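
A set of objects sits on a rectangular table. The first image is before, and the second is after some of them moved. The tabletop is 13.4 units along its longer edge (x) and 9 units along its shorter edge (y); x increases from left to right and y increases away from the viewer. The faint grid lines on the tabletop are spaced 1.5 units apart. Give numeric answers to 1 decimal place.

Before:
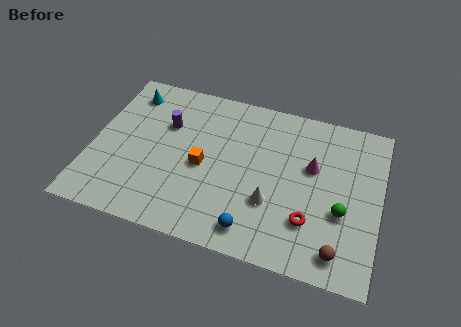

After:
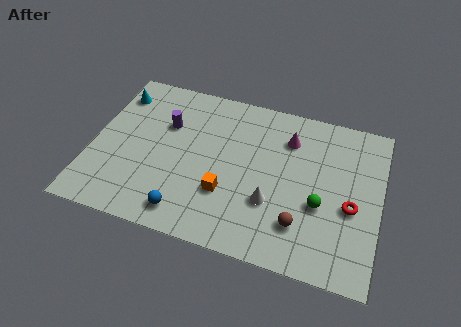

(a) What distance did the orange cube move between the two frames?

1.7

From (5.2, 4.1) to (6.4, 2.9), the orange cube covered √(1.2² + 1.2²) ≈ 1.7 units.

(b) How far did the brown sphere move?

2.0

From (11.7, 1.3) to (9.9, 2.2), the brown sphere covered √(1.8² + 0.9²) ≈ 2.0 units.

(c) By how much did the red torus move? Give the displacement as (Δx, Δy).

(1.8, 1.3)

The red torus started near (10.3, 2.5) and ended near (12.1, 3.8).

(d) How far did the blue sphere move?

3.1

The blue sphere was near (7.8, 1.3) before and (4.7, 1.3) after, so it travelled √(3.1² + 0.0²) ≈ 3.1 units.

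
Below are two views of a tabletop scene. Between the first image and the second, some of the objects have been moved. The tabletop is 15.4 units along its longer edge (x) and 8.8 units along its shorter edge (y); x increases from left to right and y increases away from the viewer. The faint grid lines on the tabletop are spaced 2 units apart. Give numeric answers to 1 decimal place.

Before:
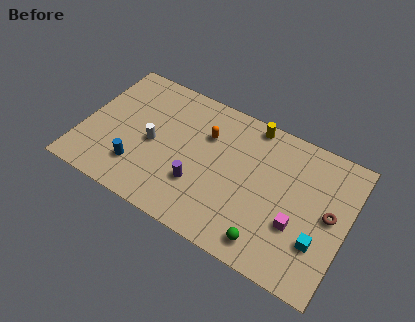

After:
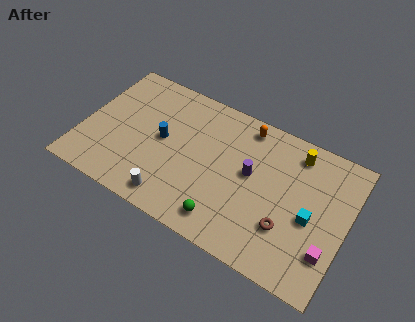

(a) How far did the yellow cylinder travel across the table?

2.8

From (9.4, 8.0) to (12.1, 7.4), the yellow cylinder covered √(2.7² + 0.6²) ≈ 2.8 units.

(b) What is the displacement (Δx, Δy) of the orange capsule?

(2.1, 1.6)

The orange capsule started near (7.0, 6.1) and ended near (9.1, 7.7).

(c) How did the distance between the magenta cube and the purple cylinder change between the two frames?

-0.3

Before: roughly 5.7 units apart; after: 5.4. That's 0.3 units closer together.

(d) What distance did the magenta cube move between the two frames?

2.0

The magenta cube moved from about (12.7, 3.1) to (14.6, 2.4), a distance of √(1.9² + 0.7²) ≈ 2.0.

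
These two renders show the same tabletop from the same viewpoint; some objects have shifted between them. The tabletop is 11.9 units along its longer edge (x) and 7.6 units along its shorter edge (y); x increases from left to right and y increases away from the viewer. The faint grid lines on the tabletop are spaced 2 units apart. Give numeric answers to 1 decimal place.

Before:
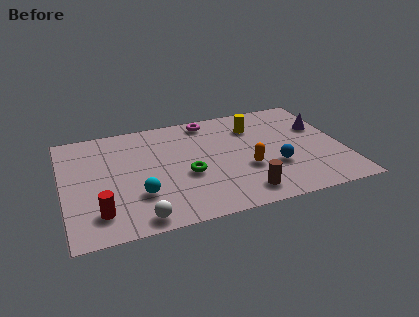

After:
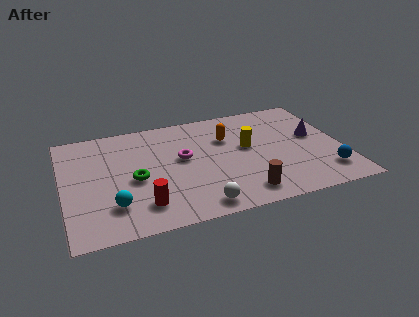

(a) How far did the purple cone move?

0.7

The purple cone moved from about (11.1, 4.9) to (10.8, 4.3), a distance of √(0.3² + 0.6²) ≈ 0.7.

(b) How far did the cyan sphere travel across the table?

1.2

From (3.1, 2.3) to (2.0, 1.9), the cyan sphere covered √(1.1² + 0.4²) ≈ 1.2 units.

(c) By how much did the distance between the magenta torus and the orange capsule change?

-1.9

Before: roughly 4.1 units apart; after: 2.2. That's 1.9 units closer together.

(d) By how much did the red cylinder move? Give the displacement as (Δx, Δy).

(1.8, 0.0)

From the two frames, the red cylinder sits at roughly (1.4, 1.6) before and (3.2, 1.6) after.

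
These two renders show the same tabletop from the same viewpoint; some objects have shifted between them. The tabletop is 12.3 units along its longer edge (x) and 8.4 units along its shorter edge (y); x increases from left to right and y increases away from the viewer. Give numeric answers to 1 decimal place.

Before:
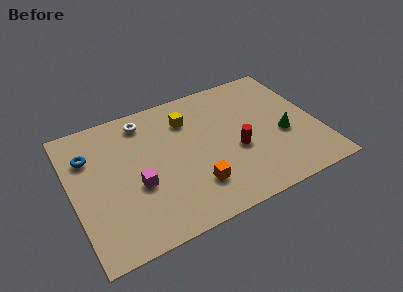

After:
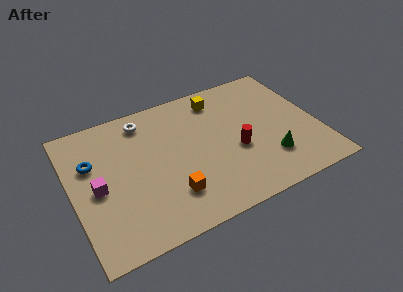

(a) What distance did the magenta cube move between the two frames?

2.0

The magenta cube was near (3.1, 3.3) before and (1.2, 3.9) after, so it travelled √(1.9² + 0.6²) ≈ 2.0 units.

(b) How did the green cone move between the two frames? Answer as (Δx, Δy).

(-0.9, -1.2)

The green cone started near (10.5, 3.4) and ended near (9.6, 2.2).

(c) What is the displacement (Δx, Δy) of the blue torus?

(0.1, -0.5)

The blue torus started near (1.0, 6.0) and ended near (1.1, 5.5).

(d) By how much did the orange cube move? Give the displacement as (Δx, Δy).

(-1.2, 0.0)

The orange cube started near (5.8, 2.1) and ended near (4.6, 2.1).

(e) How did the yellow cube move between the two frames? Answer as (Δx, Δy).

(1.7, 0.7)

The yellow cube started near (6.0, 6.3) and ended near (7.7, 7.0).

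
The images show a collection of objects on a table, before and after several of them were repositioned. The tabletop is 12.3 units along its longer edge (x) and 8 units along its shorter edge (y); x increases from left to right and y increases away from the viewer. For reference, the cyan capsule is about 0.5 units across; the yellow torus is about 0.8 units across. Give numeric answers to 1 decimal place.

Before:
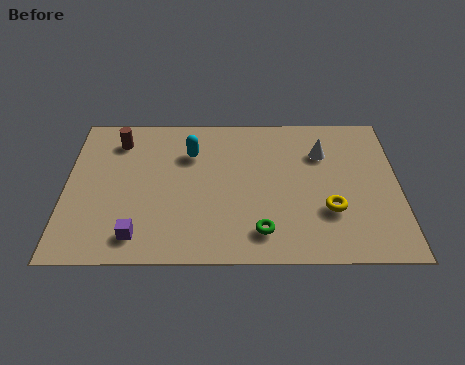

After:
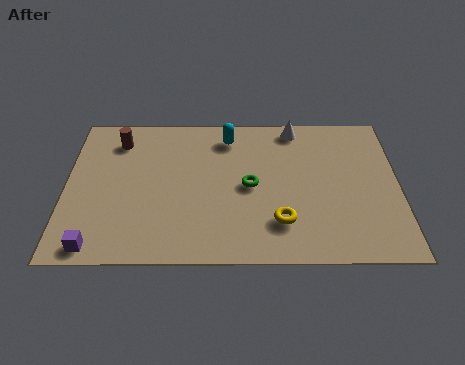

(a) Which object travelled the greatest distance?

the green torus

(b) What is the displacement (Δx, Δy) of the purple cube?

(-1.5, -0.5)

From the two frames, the purple cube sits at roughly (2.7, 1.3) before and (1.2, 0.8) after.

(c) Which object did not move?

the brown cylinder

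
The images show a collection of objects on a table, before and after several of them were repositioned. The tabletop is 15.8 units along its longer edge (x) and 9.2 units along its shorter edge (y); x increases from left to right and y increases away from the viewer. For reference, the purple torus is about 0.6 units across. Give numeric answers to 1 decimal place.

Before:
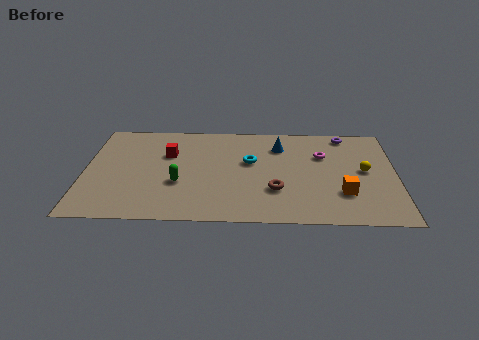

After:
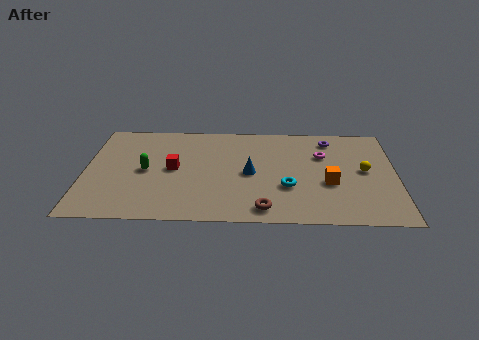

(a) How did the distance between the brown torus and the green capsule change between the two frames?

+1.9

They were about 4.9 units apart before and 6.8 after — 1.9 units further apart.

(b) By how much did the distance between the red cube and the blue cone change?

-1.9

Before: roughly 5.8 units apart; after: 3.9. That's 1.9 units closer together.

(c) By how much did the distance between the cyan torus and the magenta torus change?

-0.3

They were about 3.8 units apart before and 3.5 after — 0.3 units closer together.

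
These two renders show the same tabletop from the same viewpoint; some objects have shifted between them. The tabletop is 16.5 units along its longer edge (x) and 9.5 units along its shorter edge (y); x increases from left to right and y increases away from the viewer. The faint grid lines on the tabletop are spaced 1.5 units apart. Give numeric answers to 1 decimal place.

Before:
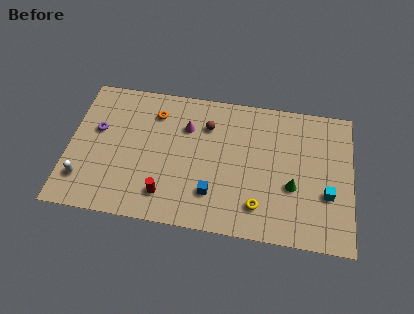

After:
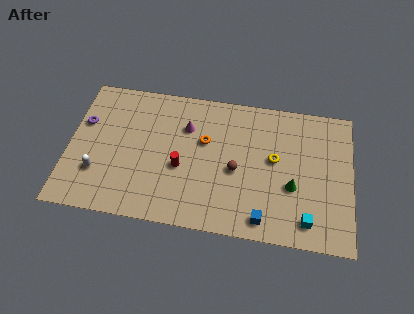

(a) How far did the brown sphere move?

3.3

From (8.0, 7.0) to (9.8, 4.2), the brown sphere covered √(1.8² + 2.8²) ≈ 3.3 units.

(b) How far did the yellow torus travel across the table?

3.4

The yellow torus was near (11.2, 2.0) before and (12.0, 5.3) after, so it travelled √(0.8² + 3.3²) ≈ 3.4 units.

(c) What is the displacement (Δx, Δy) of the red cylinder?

(0.8, 2.0)

The red cylinder was at about (5.8, 1.9) and moved to about (6.6, 3.9).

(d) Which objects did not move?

the green cone and the magenta cone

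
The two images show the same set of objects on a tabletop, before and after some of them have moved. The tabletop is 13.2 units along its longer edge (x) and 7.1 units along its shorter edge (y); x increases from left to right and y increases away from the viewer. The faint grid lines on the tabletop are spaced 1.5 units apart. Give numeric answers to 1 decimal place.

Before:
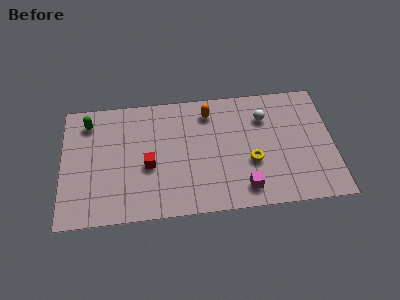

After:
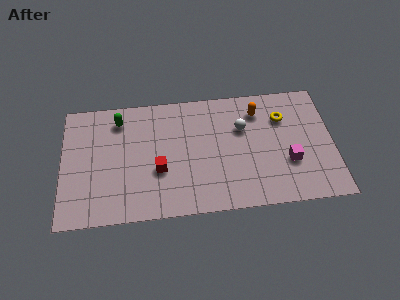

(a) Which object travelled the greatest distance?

the yellow torus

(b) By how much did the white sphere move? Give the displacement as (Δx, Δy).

(-1.1, -0.5)

The white sphere was at about (9.9, 5.2) and moved to about (8.8, 4.7).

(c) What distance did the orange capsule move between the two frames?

2.4

The orange capsule moved from about (7.2, 5.8) to (9.6, 5.6), a distance of √(2.4² + 0.2²) ≈ 2.4.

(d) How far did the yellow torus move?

2.9

From (9.2, 2.7) to (10.8, 5.1), the yellow torus covered √(1.6² + 2.4²) ≈ 2.9 units.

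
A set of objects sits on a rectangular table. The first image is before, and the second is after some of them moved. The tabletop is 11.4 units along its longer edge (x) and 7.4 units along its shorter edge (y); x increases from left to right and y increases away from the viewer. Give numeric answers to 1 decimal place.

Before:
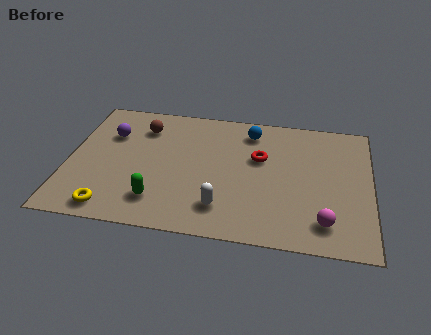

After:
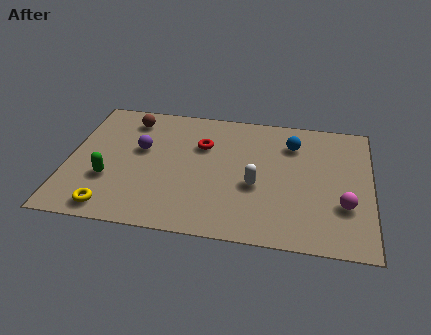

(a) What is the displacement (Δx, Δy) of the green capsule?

(-1.9, 0.9)

The green capsule was at about (3.5, 1.6) and moved to about (1.6, 2.5).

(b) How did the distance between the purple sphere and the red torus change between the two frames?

-3.3

The distance was about 5.7 in the first image and 2.4 in the second, so they moved 3.3 units closer together.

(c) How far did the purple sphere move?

1.4

The purple sphere was near (1.5, 5.1) before and (2.7, 4.4) after, so it travelled √(1.2² + 0.7²) ≈ 1.4 units.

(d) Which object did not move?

the yellow torus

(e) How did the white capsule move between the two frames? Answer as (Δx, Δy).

(1.2, 1.4)

From the two frames, the white capsule sits at roughly (5.9, 1.6) before and (7.1, 3.0) after.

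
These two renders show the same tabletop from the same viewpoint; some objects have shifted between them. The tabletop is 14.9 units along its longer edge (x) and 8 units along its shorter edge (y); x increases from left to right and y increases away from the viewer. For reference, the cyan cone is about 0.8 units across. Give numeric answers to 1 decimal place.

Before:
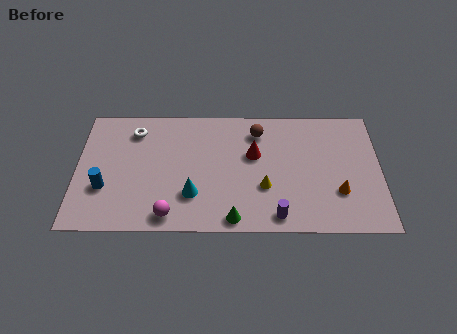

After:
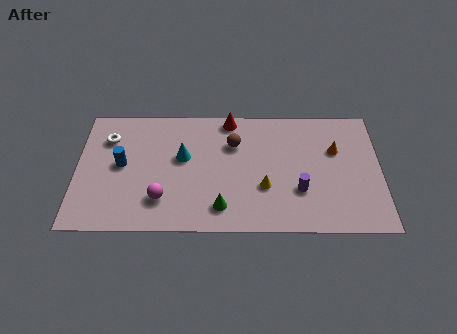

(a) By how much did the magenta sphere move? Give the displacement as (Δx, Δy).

(-0.4, 1.0)

From the two frames, the magenta sphere sits at roughly (4.6, 1.0) before and (4.2, 2.0) after.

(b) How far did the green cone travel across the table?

0.9

The green cone moved from about (7.7, 0.8) to (7.1, 1.5), a distance of √(0.6² + 0.7²) ≈ 0.9.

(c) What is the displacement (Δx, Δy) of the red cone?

(-1.2, 2.3)

The red cone was at about (8.7, 4.9) and moved to about (7.5, 7.2).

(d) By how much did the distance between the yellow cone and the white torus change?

+1.0

They were about 7.3 units apart before and 8.3 after — 1.0 units further apart.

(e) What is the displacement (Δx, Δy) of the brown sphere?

(-1.2, -0.8)

From the two frames, the brown sphere sits at roughly (8.9, 6.4) before and (7.7, 5.6) after.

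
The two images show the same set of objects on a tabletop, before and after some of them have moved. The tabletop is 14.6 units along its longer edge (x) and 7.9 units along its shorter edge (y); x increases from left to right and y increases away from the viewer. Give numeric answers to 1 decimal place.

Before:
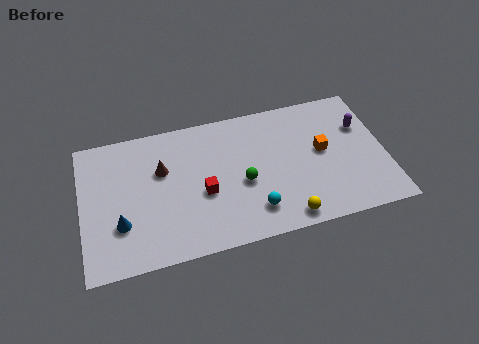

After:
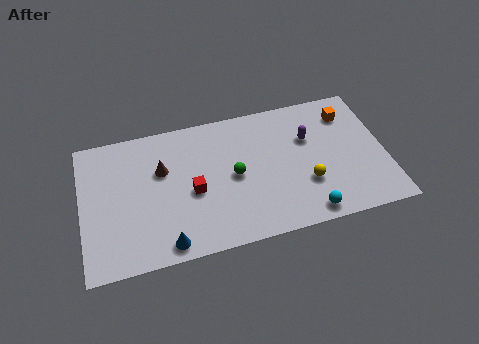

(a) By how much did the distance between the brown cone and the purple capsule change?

-2.6

The distance was about 9.7 in the first image and 7.1 in the second, so they moved 2.6 units closer together.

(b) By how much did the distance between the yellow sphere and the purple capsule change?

-3.3

Before: roughly 5.9 units apart; after: 2.6. That's 3.3 units closer together.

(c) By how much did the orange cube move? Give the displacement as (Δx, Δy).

(1.4, 1.9)

The orange cube started near (11.6, 4.3) and ended near (13.0, 6.2).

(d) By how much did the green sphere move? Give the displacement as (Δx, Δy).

(-0.4, 0.5)

From the two frames, the green sphere sits at roughly (7.7, 3.4) before and (7.3, 3.9) after.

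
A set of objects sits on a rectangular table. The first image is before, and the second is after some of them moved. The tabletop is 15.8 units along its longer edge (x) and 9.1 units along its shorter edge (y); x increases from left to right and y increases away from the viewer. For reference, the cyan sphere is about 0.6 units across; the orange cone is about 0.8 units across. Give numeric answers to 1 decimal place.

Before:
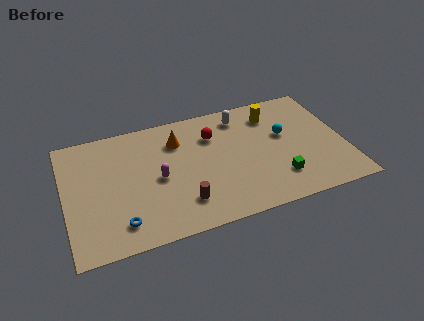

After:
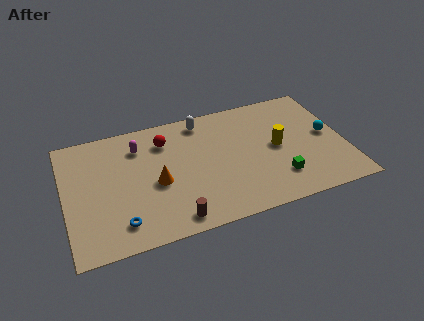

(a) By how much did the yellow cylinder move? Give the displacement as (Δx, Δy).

(0.0, -2.6)

The yellow cylinder started near (12.0, 7.2) and ended near (12.0, 4.6).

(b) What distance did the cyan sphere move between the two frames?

2.5

The cyan sphere moved from about (12.5, 5.4) to (14.9, 4.7), a distance of √(2.4² + 0.7²) ≈ 2.5.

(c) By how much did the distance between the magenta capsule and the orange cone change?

+0.3

Before: roughly 2.8 units apart; after: 3.1. That's 0.3 units further apart.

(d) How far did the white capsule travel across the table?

2.2

The white capsule was near (10.2, 7.6) before and (8.0, 7.9) after, so it travelled √(2.2² + 0.3²) ≈ 2.2 units.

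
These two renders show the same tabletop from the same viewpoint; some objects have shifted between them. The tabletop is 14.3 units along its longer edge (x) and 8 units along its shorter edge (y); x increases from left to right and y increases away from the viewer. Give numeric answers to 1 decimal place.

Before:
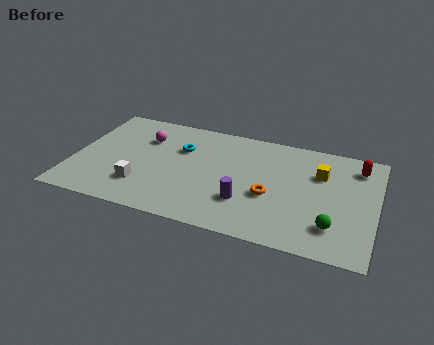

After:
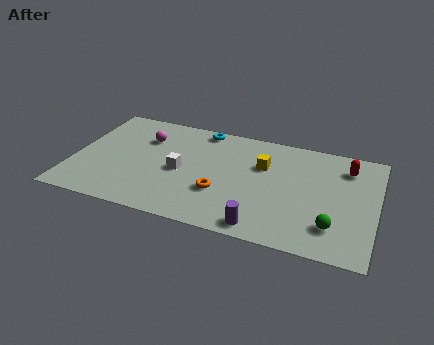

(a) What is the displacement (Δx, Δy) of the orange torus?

(-2.3, -0.5)

From the two frames, the orange torus sits at roughly (9.4, 3.2) before and (7.1, 2.7) after.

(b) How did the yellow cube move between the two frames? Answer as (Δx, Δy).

(-2.7, -0.2)

The yellow cube was at about (11.6, 5.5) and moved to about (8.9, 5.3).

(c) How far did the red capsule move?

0.5

The red capsule moved from about (13.3, 6.5) to (12.8, 6.3), a distance of √(0.5² + 0.2²) ≈ 0.5.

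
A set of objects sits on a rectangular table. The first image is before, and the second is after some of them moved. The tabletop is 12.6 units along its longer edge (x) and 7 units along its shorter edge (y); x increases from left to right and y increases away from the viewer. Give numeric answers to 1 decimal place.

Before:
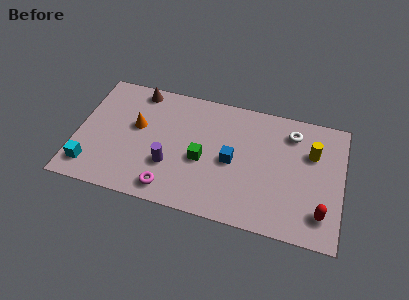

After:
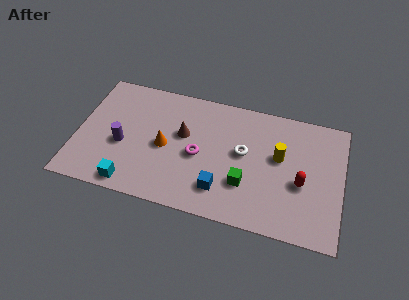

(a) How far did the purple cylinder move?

2.4

The purple cylinder moved from about (4.5, 2.3) to (2.2, 2.9), a distance of √(2.3² + 0.6²) ≈ 2.4.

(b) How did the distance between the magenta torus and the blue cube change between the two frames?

-1.6

Before: roughly 3.6 units apart; after: 2.0. That's 1.6 units closer together.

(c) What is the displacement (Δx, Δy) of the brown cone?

(2.3, -2.0)

From the two frames, the brown cone sits at roughly (2.7, 6.2) before and (5.0, 4.2) after.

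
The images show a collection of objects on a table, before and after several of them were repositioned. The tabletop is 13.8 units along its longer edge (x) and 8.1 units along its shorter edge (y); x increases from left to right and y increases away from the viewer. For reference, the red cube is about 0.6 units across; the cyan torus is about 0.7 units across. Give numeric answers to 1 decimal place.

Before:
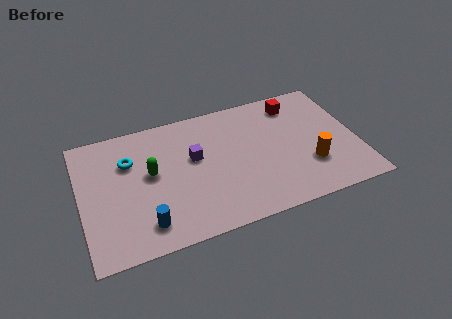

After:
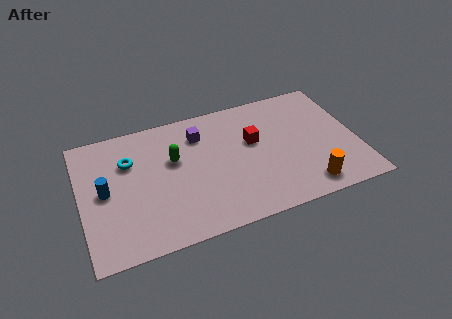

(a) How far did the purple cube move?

1.5

The purple cube was near (5.7, 4.8) before and (6.1, 6.2) after, so it travelled √(0.4² + 1.4²) ≈ 1.5 units.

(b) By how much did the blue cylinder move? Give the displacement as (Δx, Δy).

(-1.8, 2.6)

From the two frames, the blue cylinder sits at roughly (3.0, 1.5) before and (1.2, 4.1) after.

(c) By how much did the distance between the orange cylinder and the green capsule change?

-0.7

The distance was about 8.1 in the first image and 7.4 in the second, so they moved 0.7 units closer together.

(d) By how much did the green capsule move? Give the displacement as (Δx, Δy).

(1.2, 0.5)

From the two frames, the green capsule sits at roughly (3.5, 4.5) before and (4.7, 5.0) after.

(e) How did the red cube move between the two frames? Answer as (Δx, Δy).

(-2.3, -1.8)

From the two frames, the red cube sits at roughly (11.0, 6.7) before and (8.7, 4.9) after.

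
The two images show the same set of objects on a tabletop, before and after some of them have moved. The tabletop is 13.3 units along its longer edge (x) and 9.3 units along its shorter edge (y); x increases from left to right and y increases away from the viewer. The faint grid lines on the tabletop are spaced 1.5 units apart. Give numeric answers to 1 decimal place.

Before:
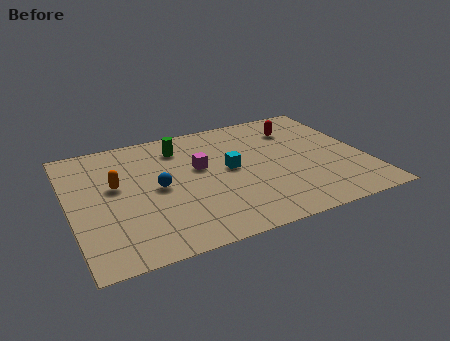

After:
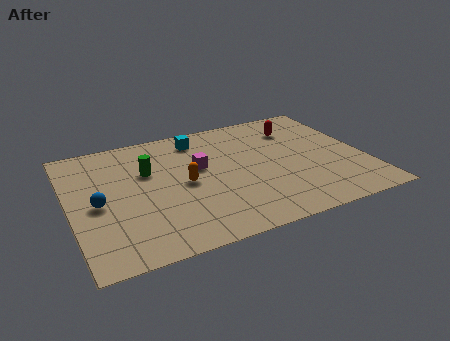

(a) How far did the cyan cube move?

3.1

From (7.2, 4.9) to (6.1, 7.8), the cyan cube covered √(1.1² + 2.9²) ≈ 3.1 units.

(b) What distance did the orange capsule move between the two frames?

3.1

From (2.1, 5.4) to (5.1, 4.5), the orange capsule covered √(3.0² + 0.9²) ≈ 3.1 units.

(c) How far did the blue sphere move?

2.7

The blue sphere was near (3.9, 4.6) before and (1.2, 4.3) after, so it travelled √(2.7² + 0.3²) ≈ 2.7 units.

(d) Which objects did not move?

the magenta cube and the red capsule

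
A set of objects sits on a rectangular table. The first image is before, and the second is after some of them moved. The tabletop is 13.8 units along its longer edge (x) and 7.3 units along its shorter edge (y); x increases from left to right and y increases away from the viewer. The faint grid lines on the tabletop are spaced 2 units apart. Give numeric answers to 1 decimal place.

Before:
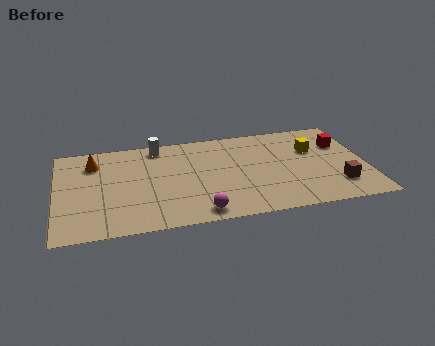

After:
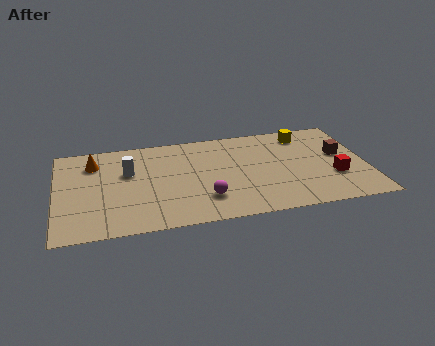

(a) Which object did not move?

the orange cone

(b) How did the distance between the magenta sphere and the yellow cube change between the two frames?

-0.3

The distance was about 6.6 in the first image and 6.3 in the second, so they moved 0.3 units closer together.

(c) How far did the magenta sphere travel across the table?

1.0

The magenta sphere moved from about (6.2, 0.9) to (6.5, 1.9), a distance of √(0.3² + 1.0²) ≈ 1.0.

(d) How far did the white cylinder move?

2.3

From (4.6, 6.4) to (3.2, 4.6), the white cylinder covered √(1.4² + 1.8²) ≈ 2.3 units.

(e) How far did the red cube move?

2.5

From (12.8, 5.0) to (12.3, 2.5), the red cube covered √(0.5² + 2.5²) ≈ 2.5 units.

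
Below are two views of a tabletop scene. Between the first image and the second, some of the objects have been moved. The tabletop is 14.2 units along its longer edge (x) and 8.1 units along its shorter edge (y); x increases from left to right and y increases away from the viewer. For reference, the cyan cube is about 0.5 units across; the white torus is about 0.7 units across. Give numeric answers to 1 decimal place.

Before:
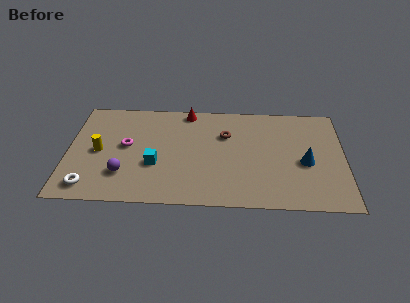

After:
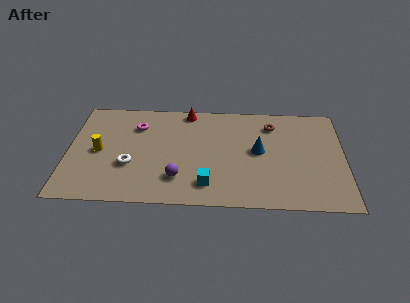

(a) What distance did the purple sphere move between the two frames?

2.8

From (2.9, 2.2) to (5.7, 2.0), the purple sphere covered √(2.8² + 0.2²) ≈ 2.8 units.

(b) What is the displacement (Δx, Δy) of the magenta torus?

(0.5, 1.6)

The magenta torus started near (3.0, 4.4) and ended near (3.5, 6.0).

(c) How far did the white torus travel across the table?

2.6

The white torus moved from about (1.2, 1.2) to (3.2, 2.9), a distance of √(2.0² + 1.7²) ≈ 2.6.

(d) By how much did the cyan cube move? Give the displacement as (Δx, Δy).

(2.7, -1.4)

The cyan cube started near (4.5, 3.0) and ended near (7.2, 1.6).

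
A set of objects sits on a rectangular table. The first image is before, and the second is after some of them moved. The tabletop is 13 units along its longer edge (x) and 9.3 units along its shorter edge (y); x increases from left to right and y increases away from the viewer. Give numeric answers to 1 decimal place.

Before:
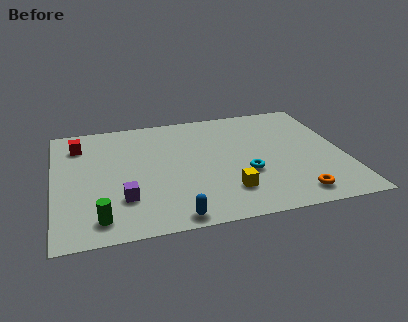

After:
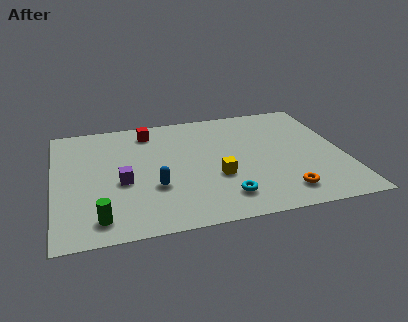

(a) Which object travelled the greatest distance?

the red cube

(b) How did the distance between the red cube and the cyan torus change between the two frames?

-1.6

They were about 8.3 units apart before and 6.7 after — 1.6 units closer together.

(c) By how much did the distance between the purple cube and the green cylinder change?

+1.1

Before: roughly 1.6 units apart; after: 2.7. That's 1.1 units further apart.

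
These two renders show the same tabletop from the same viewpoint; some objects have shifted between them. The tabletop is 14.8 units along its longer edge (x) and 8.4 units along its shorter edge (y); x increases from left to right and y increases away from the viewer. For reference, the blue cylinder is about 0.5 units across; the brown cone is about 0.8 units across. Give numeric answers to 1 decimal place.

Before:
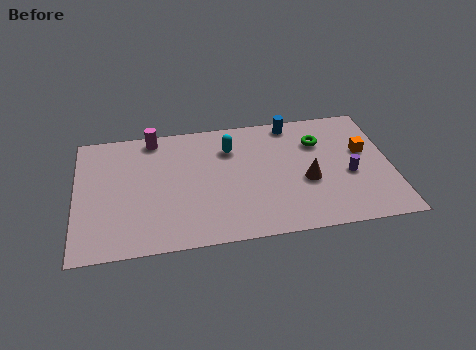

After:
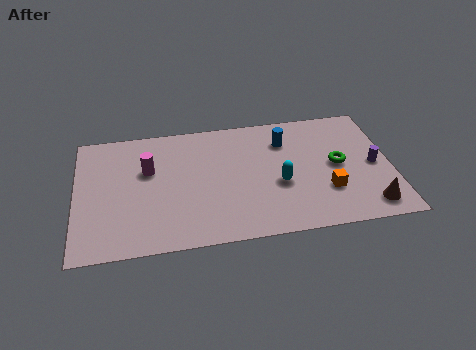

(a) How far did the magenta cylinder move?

2.2

The magenta cylinder moved from about (3.7, 7.5) to (3.4, 5.3), a distance of √(0.3² + 2.2²) ≈ 2.2.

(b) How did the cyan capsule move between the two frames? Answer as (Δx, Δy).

(2.2, -2.8)

The cyan capsule started near (7.3, 6.2) and ended near (9.5, 3.4).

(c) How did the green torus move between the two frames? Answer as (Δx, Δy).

(0.8, -1.7)

The green torus was at about (11.5, 6.0) and moved to about (12.3, 4.3).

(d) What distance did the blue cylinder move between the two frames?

1.3

The blue cylinder was near (10.3, 7.5) before and (9.9, 6.3) after, so it travelled √(0.4² + 1.2²) ≈ 1.3 units.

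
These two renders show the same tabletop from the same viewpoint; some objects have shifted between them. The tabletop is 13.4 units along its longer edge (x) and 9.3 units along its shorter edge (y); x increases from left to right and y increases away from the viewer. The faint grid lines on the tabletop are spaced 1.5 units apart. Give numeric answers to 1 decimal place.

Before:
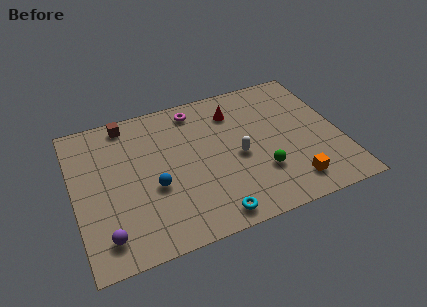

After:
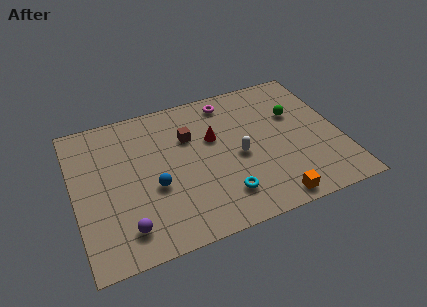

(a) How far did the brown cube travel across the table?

3.6

From (2.9, 8.3) to (5.9, 6.3), the brown cube covered √(3.0² + 2.0²) ≈ 3.6 units.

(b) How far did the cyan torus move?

1.2

The cyan torus was near (6.5, 1.0) before and (7.2, 2.0) after, so it travelled √(0.7² + 1.0²) ≈ 1.2 units.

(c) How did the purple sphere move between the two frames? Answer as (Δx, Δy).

(1.0, 0.1)

The purple sphere started near (1.3, 1.6) and ended near (2.3, 1.7).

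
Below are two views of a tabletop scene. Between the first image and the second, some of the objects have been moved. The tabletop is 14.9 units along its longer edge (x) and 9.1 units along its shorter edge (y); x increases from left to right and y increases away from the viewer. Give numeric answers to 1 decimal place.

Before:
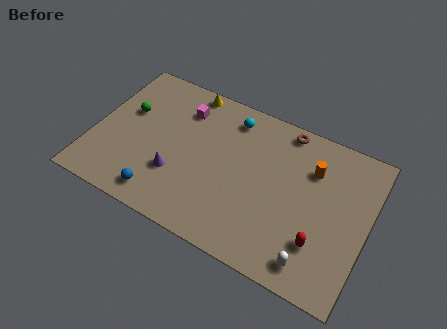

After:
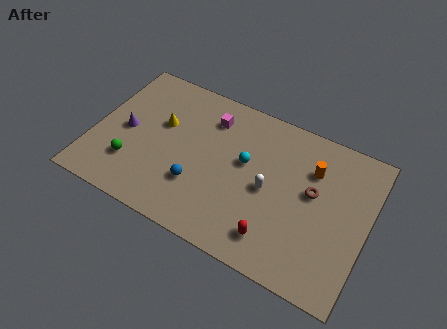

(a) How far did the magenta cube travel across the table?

1.5

The magenta cube moved from about (4.5, 7.0) to (6.0, 7.1), a distance of √(1.5² + 0.1²) ≈ 1.5.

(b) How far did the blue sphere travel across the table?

2.3

The blue sphere was near (4.1, 1.3) before and (5.9, 2.8) after, so it travelled √(1.8² + 1.5²) ≈ 2.3 units.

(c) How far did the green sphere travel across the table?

3.2

The green sphere moved from about (1.6, 5.6) to (2.3, 2.5), a distance of √(0.7² + 3.1²) ≈ 3.2.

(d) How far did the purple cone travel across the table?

3.4

From (4.7, 2.9) to (1.7, 4.4), the purple cone covered √(3.0² + 1.5²) ≈ 3.4 units.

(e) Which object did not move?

the orange cylinder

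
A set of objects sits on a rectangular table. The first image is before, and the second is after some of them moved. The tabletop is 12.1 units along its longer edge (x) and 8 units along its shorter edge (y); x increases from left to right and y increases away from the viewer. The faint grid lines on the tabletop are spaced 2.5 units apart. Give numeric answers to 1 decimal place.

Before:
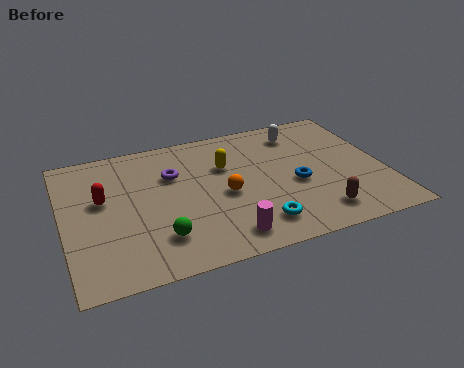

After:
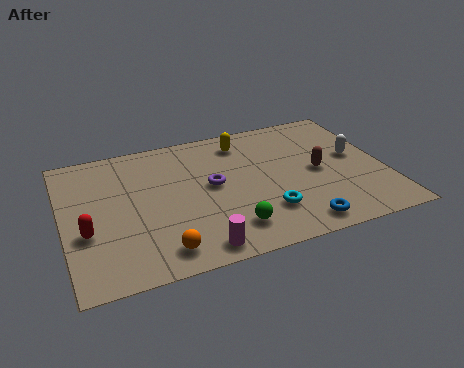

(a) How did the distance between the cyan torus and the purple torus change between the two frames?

-2.0

The distance was about 4.8 in the first image and 2.8 in the second, so they moved 2.0 units closer together.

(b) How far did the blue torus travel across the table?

2.4

The blue torus moved from about (8.7, 3.4) to (8.5, 1.0), a distance of √(0.2² + 2.4²) ≈ 2.4.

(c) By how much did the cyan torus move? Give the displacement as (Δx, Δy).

(0.4, 0.6)

From the two frames, the cyan torus sits at roughly (7.0, 1.5) before and (7.4, 2.1) after.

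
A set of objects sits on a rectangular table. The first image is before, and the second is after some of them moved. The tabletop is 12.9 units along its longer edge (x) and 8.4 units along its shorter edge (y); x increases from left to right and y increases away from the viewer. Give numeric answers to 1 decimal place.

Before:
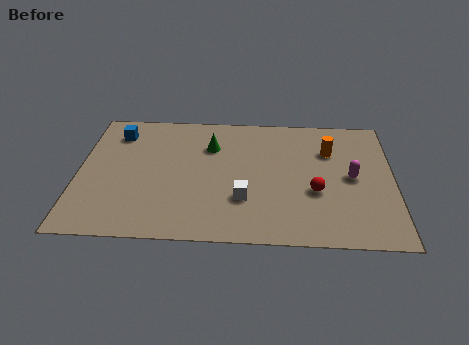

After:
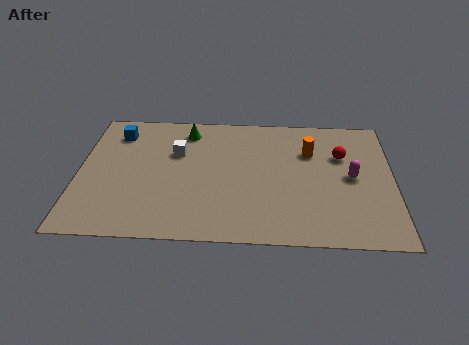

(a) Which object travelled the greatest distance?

the white cube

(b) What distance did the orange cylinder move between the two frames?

0.8

The orange cylinder was near (10.3, 5.9) before and (9.5, 5.8) after, so it travelled √(0.8² + 0.1²) ≈ 0.8 units.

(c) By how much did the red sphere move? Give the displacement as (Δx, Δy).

(1.1, 2.4)

The red sphere was at about (9.7, 3.2) and moved to about (10.8, 5.6).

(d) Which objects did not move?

the magenta capsule and the blue cube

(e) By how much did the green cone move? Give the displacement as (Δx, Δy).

(-1.0, 1.0)

The green cone started near (5.4, 6.0) and ended near (4.4, 7.0).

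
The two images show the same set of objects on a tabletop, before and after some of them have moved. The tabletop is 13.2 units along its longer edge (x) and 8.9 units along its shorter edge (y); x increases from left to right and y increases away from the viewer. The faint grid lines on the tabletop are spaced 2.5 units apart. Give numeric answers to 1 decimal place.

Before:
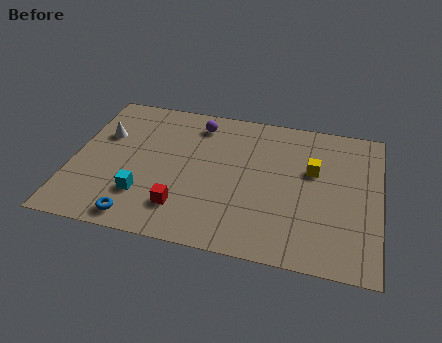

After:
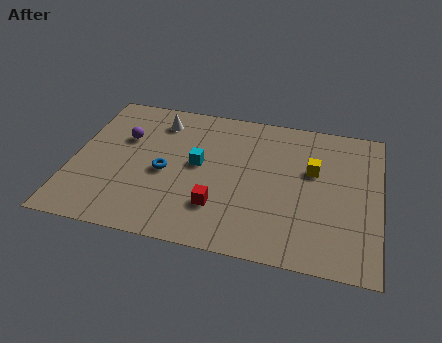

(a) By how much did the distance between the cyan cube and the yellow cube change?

-2.8

They were about 7.7 units apart before and 4.9 after — 2.8 units closer together.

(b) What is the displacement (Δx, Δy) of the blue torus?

(0.9, 3.0)

The blue torus started near (3.1, 1.0) and ended near (4.0, 4.0).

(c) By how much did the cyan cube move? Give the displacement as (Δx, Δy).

(2.2, 2.4)

From the two frames, the cyan cube sits at roughly (3.2, 2.4) before and (5.4, 4.8) after.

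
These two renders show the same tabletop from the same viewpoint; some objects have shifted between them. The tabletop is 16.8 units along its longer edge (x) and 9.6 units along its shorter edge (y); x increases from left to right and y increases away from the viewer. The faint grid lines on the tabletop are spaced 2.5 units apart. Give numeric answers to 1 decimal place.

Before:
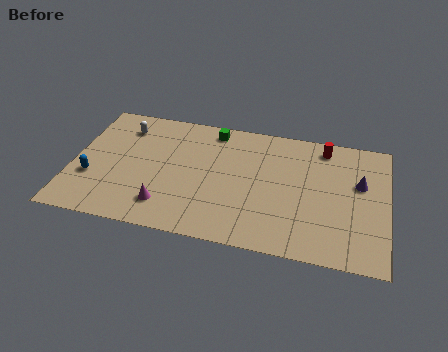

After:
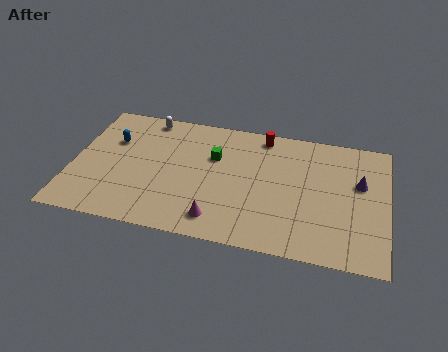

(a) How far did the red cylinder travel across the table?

3.3

From (13.3, 8.3) to (10.0, 8.5), the red cylinder covered √(3.3² + 0.2²) ≈ 3.3 units.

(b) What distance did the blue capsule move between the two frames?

3.2

From (1.1, 3.3) to (2.0, 6.4), the blue capsule covered √(0.9² + 3.1²) ≈ 3.2 units.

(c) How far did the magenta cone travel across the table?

2.8

The magenta cone was near (5.2, 2.0) before and (8.0, 1.6) after, so it travelled √(2.8² + 0.4²) ≈ 2.8 units.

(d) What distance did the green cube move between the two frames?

2.1

From (7.3, 8.4) to (7.5, 6.3), the green cube covered √(0.2² + 2.1²) ≈ 2.1 units.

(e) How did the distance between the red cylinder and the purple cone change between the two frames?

+2.8

Before: roughly 3.1 units apart; after: 5.9. That's 2.8 units further apart.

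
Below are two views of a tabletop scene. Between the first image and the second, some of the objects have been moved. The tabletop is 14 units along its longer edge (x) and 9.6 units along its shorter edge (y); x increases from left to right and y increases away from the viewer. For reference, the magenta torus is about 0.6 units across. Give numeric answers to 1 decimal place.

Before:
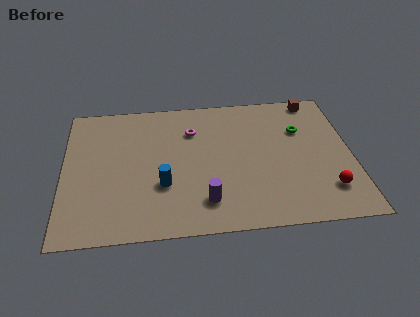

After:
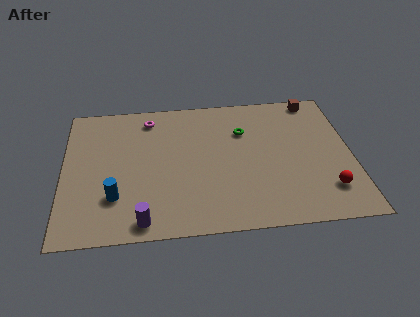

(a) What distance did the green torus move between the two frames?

2.8

The green torus moved from about (11.6, 6.5) to (8.8, 6.7), a distance of √(2.8² + 0.2²) ≈ 2.8.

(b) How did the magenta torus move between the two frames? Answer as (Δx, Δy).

(-2.1, 1.1)

The magenta torus started near (6.3, 7.0) and ended near (4.2, 8.1).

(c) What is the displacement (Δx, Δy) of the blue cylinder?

(-2.3, -0.6)

From the two frames, the blue cylinder sits at roughly (4.8, 3.3) before and (2.5, 2.7) after.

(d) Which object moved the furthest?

the purple cylinder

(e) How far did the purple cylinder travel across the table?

3.2

The purple cylinder was near (6.8, 2.0) before and (3.8, 1.0) after, so it travelled √(3.0² + 1.0²) ≈ 3.2 units.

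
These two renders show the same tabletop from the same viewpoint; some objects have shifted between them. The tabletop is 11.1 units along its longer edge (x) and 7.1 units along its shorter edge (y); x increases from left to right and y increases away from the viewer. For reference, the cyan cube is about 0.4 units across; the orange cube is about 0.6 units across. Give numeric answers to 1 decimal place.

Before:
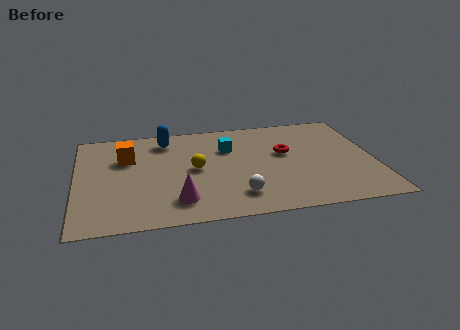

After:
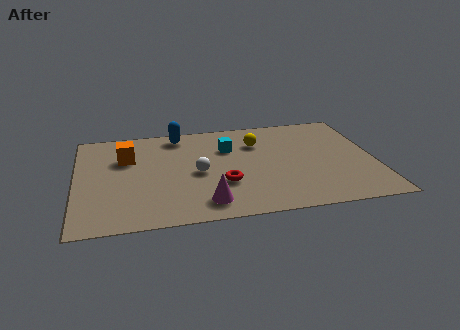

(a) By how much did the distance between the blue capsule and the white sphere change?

-2.1

The distance was about 5.1 in the first image and 3.0 in the second, so they moved 2.1 units closer together.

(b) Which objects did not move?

the cyan cube and the orange cube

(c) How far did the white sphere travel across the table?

2.3

The white sphere was near (5.9, 1.5) before and (4.5, 3.3) after, so it travelled √(1.4² + 1.8²) ≈ 2.3 units.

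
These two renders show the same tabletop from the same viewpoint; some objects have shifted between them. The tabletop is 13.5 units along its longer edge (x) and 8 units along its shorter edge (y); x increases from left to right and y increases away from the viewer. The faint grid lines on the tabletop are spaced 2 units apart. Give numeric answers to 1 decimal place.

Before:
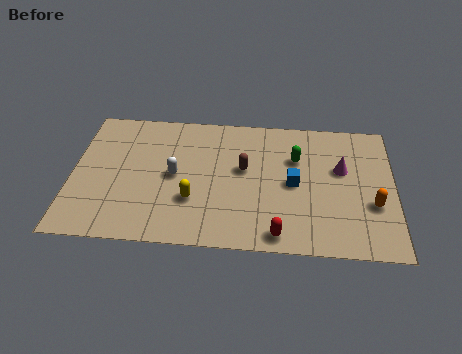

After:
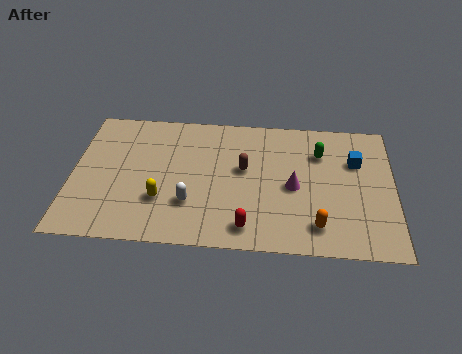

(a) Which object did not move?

the brown capsule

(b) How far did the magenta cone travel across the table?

2.3

The magenta cone moved from about (11.3, 4.9) to (9.3, 3.7), a distance of √(2.0² + 1.2²) ≈ 2.3.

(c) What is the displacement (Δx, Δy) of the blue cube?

(2.6, 1.5)

The blue cube started near (9.3, 3.9) and ended near (11.9, 5.4).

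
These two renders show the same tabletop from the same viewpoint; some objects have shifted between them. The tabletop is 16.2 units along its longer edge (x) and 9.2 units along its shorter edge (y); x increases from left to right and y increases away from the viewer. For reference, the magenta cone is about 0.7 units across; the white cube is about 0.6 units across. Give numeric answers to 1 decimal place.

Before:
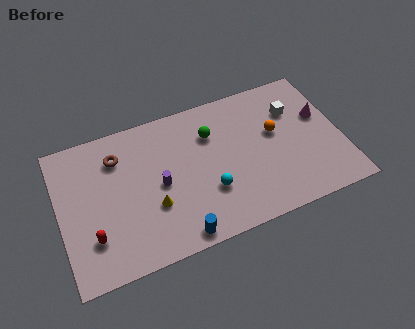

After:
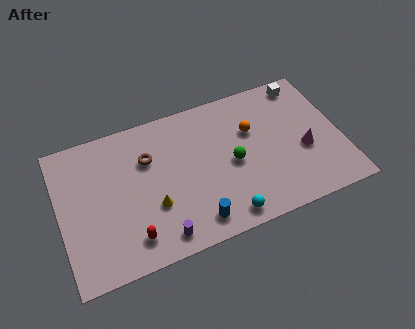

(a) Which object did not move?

the yellow cone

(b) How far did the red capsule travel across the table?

2.2

The red capsule moved from about (1.7, 2.5) to (3.8, 1.7), a distance of √(2.1² + 0.8²) ≈ 2.2.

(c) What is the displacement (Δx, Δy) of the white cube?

(0.8, 1.6)

From the two frames, the white cube sits at roughly (13.7, 6.5) before and (14.5, 8.1) after.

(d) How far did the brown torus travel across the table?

1.8

The brown torus was near (3.5, 7.0) before and (5.2, 6.3) after, so it travelled √(1.7² + 0.7²) ≈ 1.8 units.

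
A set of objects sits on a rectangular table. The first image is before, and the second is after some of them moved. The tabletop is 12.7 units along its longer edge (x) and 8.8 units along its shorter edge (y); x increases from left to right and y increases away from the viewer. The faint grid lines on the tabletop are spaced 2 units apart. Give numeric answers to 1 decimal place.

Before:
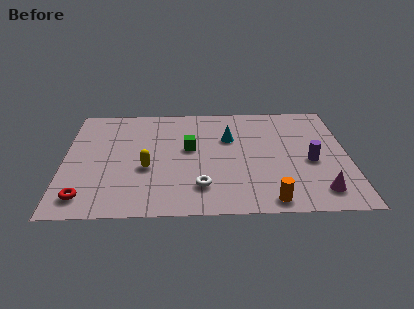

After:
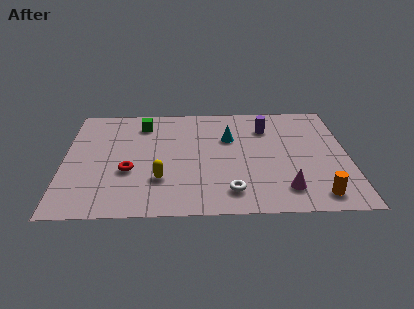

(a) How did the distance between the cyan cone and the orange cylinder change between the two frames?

+0.8

They were about 5.2 units apart before and 6.0 after — 0.8 units further apart.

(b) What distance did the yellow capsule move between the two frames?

1.1

From (3.7, 3.5) to (4.3, 2.6), the yellow capsule covered √(0.6² + 0.9²) ≈ 1.1 units.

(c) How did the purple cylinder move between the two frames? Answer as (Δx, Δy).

(-1.9, 2.8)

The purple cylinder was at about (11.0, 3.8) and moved to about (9.1, 6.6).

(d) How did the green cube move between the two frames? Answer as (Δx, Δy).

(-2.1, 2.1)

From the two frames, the green cube sits at roughly (5.6, 5.0) before and (3.5, 7.1) after.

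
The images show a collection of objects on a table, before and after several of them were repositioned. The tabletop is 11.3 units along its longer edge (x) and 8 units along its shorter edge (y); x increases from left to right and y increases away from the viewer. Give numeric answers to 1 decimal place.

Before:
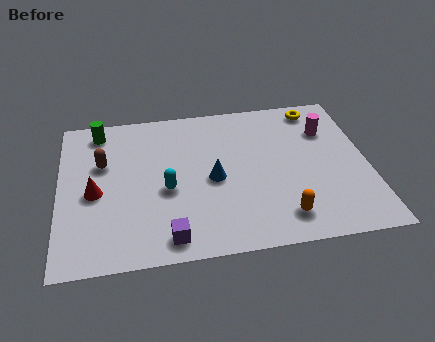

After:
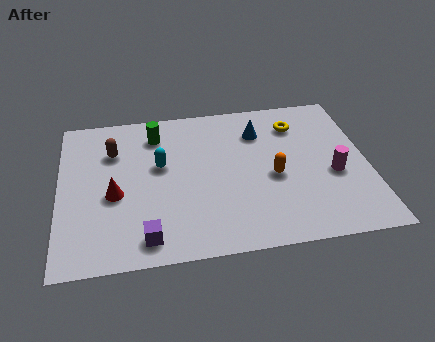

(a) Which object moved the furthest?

the blue cone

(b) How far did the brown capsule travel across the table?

0.7

From (1.6, 5.1) to (2.0, 5.7), the brown capsule covered √(0.4² + 0.6²) ≈ 0.7 units.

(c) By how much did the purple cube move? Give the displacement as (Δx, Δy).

(-0.8, 0.1)

The purple cube was at about (3.9, 1.0) and moved to about (3.1, 1.1).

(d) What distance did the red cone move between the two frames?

0.7

From (1.3, 3.6) to (2.0, 3.4), the red cone covered √(0.7² + 0.2²) ≈ 0.7 units.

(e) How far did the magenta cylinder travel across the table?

2.4

From (9.9, 5.7) to (10.0, 3.3), the magenta cylinder covered √(0.1² + 2.4²) ≈ 2.4 units.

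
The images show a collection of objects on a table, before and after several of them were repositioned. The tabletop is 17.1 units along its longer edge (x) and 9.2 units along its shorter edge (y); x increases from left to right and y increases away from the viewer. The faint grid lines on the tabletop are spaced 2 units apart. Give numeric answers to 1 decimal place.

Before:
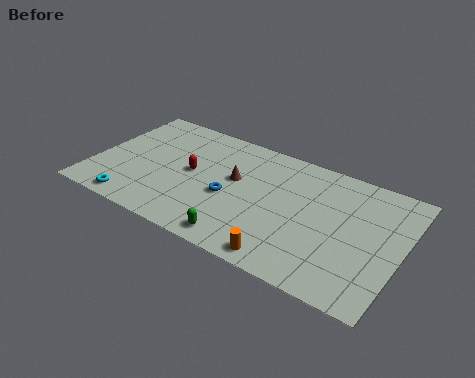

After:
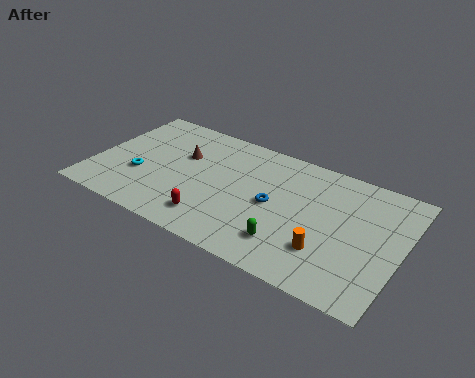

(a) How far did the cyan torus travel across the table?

2.3

The cyan torus was near (2.7, 1.0) before and (2.7, 3.3) after, so it travelled √(0.0² + 2.3²) ≈ 2.3 units.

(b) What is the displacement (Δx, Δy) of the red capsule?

(1.7, -3.0)

From the two frames, the red capsule sits at roughly (5.4, 4.8) before and (7.1, 1.8) after.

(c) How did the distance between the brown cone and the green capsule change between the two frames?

+3.2

Before: roughly 4.4 units apart; after: 7.6. That's 3.2 units further apart.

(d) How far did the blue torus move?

2.5

The blue torus moved from about (7.7, 3.9) to (10.1, 4.5), a distance of √(2.4² + 0.6²) ≈ 2.5.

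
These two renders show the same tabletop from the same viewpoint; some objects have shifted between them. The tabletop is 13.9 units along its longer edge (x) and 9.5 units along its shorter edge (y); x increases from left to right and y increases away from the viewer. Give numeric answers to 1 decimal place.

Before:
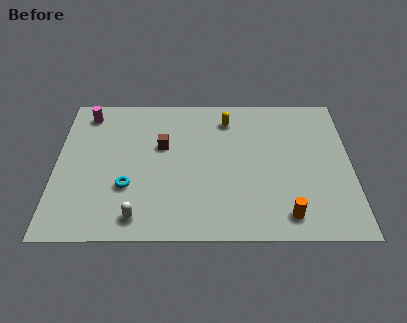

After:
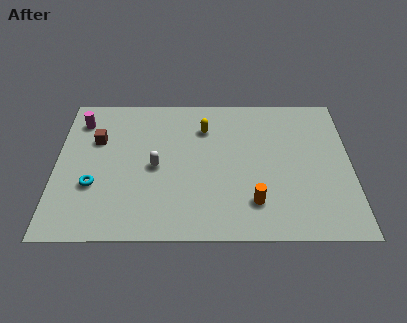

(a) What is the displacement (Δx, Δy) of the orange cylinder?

(-1.5, 0.8)

The orange cylinder started near (10.8, 1.4) and ended near (9.3, 2.2).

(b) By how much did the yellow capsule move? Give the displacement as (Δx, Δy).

(-1.1, -0.6)

From the two frames, the yellow capsule sits at roughly (8.1, 7.7) before and (7.0, 7.1) after.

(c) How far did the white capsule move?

3.3

The white capsule was near (3.9, 1.3) before and (4.7, 4.5) after, so it travelled √(0.8² + 3.2²) ≈ 3.3 units.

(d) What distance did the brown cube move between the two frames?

3.1

The brown cube moved from about (5.0, 5.9) to (1.9, 6.3), a distance of √(3.1² + 0.4²) ≈ 3.1.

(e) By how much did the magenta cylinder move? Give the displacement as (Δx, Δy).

(-0.3, -0.5)

The magenta cylinder started near (1.4, 8.1) and ended near (1.1, 7.6).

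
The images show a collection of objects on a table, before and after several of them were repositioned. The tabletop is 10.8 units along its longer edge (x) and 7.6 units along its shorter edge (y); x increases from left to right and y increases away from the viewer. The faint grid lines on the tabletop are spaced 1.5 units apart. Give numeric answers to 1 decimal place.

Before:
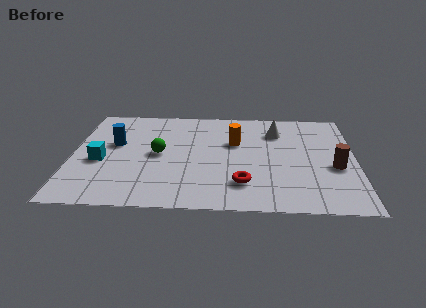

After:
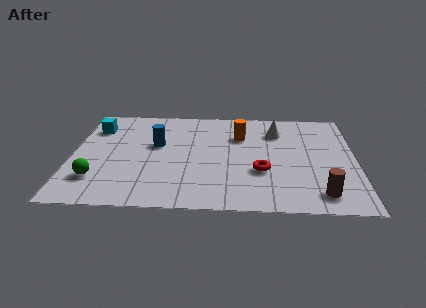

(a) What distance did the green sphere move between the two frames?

3.0

From (3.3, 3.8) to (1.0, 1.9), the green sphere covered √(2.3² + 1.9²) ≈ 3.0 units.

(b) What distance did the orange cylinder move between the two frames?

0.5

From (6.2, 4.8) to (6.4, 5.3), the orange cylinder covered √(0.2² + 0.5²) ≈ 0.5 units.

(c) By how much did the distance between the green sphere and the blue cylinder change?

+1.6

The distance was about 1.8 in the first image and 3.4 in the second, so they moved 1.6 units further apart.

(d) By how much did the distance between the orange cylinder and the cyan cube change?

+0.3

Before: roughly 5.3 units apart; after: 5.6. That's 0.3 units further apart.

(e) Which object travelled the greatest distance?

the green sphere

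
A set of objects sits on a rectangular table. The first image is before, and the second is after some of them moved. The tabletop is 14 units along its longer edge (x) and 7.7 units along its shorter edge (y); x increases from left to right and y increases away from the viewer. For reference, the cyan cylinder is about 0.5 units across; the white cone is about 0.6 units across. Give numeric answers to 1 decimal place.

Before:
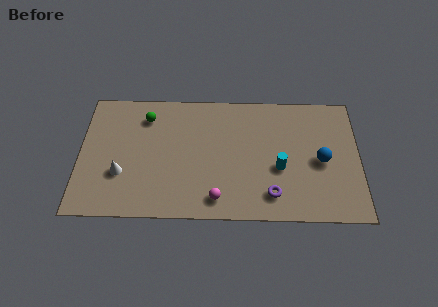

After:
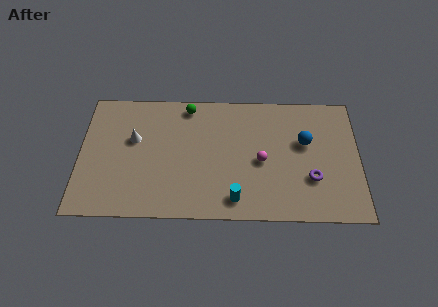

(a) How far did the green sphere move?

2.2

The green sphere was near (3.3, 6.1) before and (5.4, 6.8) after, so it travelled √(2.1² + 0.7²) ≈ 2.2 units.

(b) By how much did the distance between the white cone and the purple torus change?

+1.6

Before: roughly 7.6 units apart; after: 9.2. That's 1.6 units further apart.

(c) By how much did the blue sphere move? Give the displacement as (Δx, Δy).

(-0.8, 1.1)

From the two frames, the blue sphere sits at roughly (12.1, 3.6) before and (11.3, 4.7) after.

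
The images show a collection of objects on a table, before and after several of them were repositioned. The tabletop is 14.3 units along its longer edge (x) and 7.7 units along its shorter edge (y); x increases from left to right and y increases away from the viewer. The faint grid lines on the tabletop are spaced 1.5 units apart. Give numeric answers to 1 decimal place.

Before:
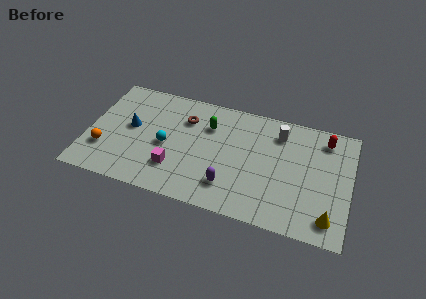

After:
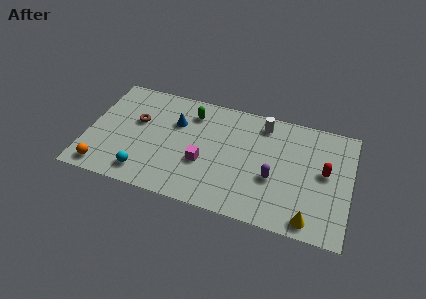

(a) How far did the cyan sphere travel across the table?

2.4

The cyan sphere moved from about (4.3, 3.5) to (3.3, 1.3), a distance of √(1.0² + 2.2²) ≈ 2.4.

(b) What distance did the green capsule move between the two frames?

1.2

The green capsule moved from about (6.5, 5.5) to (5.5, 6.1), a distance of √(1.0² + 0.6²) ≈ 1.2.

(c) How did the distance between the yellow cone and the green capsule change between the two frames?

+0.6

The distance was about 8.0 in the first image and 8.6 in the second, so they moved 0.6 units further apart.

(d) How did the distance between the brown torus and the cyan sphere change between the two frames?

+1.2

The distance was about 2.3 in the first image and 3.5 in the second, so they moved 1.2 units further apart.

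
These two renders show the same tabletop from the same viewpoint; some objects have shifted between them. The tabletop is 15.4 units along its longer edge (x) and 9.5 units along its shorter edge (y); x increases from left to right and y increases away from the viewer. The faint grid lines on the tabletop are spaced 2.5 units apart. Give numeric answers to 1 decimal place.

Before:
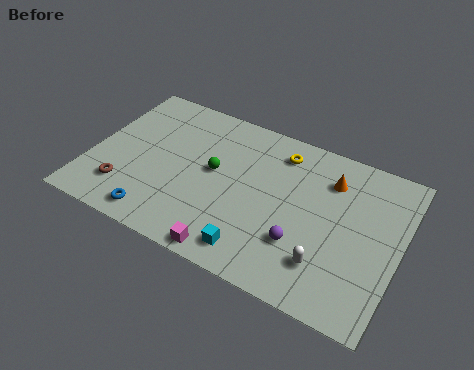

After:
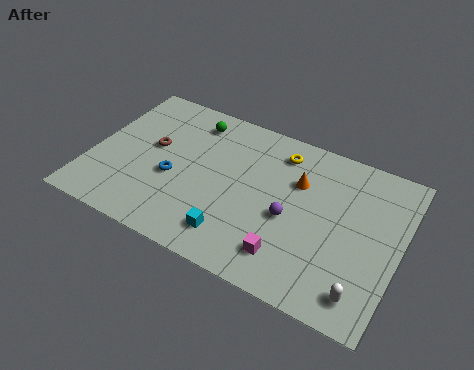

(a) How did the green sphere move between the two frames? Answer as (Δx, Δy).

(-1.5, 2.7)

The green sphere started near (6.1, 5.2) and ended near (4.6, 7.9).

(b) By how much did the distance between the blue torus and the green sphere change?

-0.6

Before: roughly 4.6 units apart; after: 4.0. That's 0.6 units closer together.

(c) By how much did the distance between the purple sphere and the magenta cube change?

-1.6

They were about 3.8 units apart before and 2.2 after — 1.6 units closer together.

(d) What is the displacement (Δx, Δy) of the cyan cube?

(-1.1, 0.4)

The cyan cube was at about (8.7, 1.4) and moved to about (7.6, 1.8).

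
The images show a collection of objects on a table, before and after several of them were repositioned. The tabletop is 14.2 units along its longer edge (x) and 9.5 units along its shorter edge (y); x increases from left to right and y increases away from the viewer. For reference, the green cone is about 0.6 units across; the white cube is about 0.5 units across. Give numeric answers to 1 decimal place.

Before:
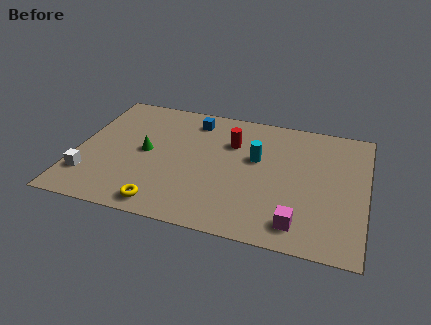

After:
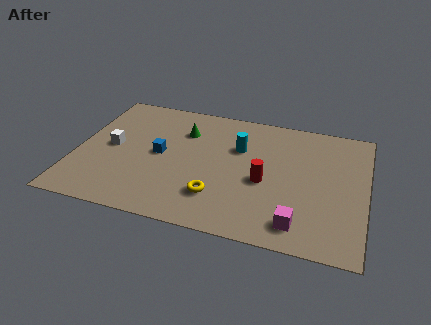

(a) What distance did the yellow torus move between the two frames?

2.8

From (4.6, 1.1) to (7.1, 2.4), the yellow torus covered √(2.5² + 1.3²) ≈ 2.8 units.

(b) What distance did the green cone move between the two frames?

2.7

The green cone moved from about (3.4, 4.8) to (5.1, 6.9), a distance of √(1.7² + 2.1²) ≈ 2.7.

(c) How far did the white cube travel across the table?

2.7

The white cube was near (0.8, 2.3) before and (1.7, 4.8) after, so it travelled √(0.9² + 2.5²) ≈ 2.7 units.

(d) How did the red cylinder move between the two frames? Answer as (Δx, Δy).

(1.8, -2.5)

The red cylinder started near (7.5, 6.6) and ended near (9.3, 4.1).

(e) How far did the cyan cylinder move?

1.1

The cyan cylinder was near (8.8, 5.7) before and (7.9, 6.3) after, so it travelled √(0.9² + 0.6²) ≈ 1.1 units.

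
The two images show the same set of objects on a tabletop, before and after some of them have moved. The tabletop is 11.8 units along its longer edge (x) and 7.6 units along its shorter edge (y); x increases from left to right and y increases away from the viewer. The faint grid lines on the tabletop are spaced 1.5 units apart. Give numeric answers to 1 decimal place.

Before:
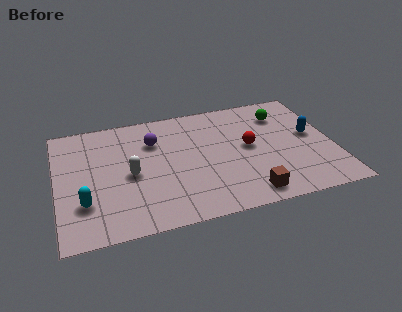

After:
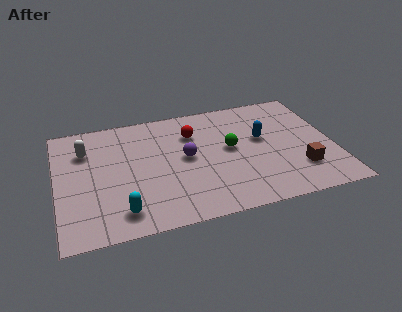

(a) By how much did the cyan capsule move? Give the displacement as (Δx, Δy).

(1.5, -0.9)

The cyan capsule was at about (1.1, 2.2) and moved to about (2.6, 1.3).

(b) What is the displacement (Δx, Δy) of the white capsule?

(-1.8, 2.0)

From the two frames, the white capsule sits at roughly (3.1, 3.5) before and (1.3, 5.5) after.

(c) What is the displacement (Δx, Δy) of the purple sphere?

(1.3, -1.4)

From the two frames, the purple sphere sits at roughly (4.2, 5.4) before and (5.5, 4.0) after.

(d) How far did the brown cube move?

2.5

From (7.9, 1.0) to (10.2, 2.0), the brown cube covered √(2.3² + 1.0²) ≈ 2.5 units.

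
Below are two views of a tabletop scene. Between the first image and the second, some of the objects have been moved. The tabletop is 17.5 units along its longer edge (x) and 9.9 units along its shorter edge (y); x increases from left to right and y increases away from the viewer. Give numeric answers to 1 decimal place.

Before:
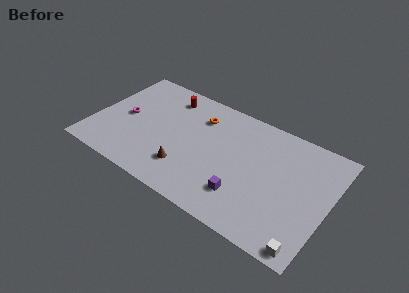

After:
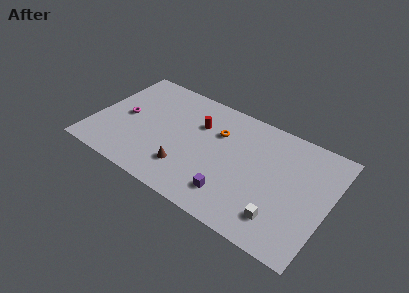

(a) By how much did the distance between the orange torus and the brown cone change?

-0.4

The distance was about 5.0 in the first image and 4.6 in the second, so they moved 0.4 units closer together.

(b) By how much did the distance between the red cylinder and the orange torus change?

-1.2

The distance was about 2.7 in the first image and 1.5 in the second, so they moved 1.2 units closer together.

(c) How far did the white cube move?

2.4

The white cube was near (16.5, 0.9) before and (14.4, 2.1) after, so it travelled √(2.1² + 1.2²) ≈ 2.4 units.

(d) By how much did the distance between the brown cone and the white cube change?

-2.2

The distance was about 9.3 in the first image and 7.1 in the second, so they moved 2.2 units closer together.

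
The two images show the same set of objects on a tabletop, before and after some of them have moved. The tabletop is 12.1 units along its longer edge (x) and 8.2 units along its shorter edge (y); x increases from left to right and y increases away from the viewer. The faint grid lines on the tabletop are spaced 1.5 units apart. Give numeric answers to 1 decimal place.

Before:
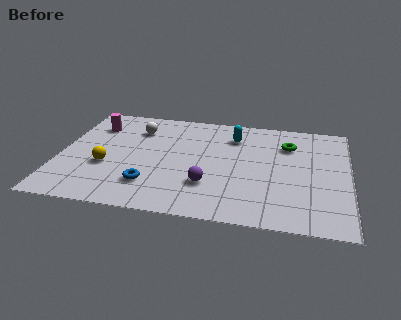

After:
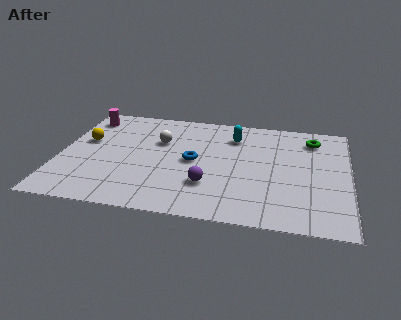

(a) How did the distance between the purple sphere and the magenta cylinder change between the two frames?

+0.7

The distance was about 6.3 in the first image and 7.0 in the second, so they moved 0.7 units further apart.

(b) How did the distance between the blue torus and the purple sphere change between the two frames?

-0.6

The distance was about 2.4 in the first image and 1.8 in the second, so they moved 0.6 units closer together.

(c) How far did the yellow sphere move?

2.1

The yellow sphere moved from about (2.0, 3.1) to (1.0, 4.9), a distance of √(1.0² + 1.8²) ≈ 2.1.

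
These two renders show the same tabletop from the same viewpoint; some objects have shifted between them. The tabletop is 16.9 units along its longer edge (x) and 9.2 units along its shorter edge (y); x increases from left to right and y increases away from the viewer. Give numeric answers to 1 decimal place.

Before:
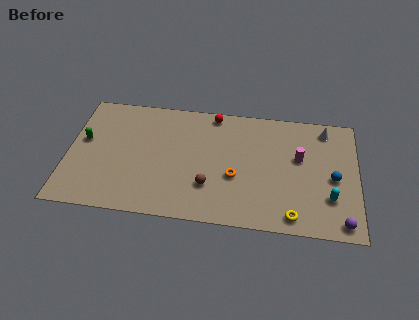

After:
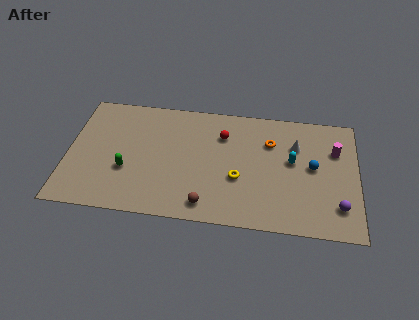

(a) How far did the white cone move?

2.3

The white cone was near (15.0, 7.9) before and (13.3, 6.4) after, so it travelled √(1.7² + 1.5²) ≈ 2.3 units.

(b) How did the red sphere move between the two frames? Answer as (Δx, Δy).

(0.6, -1.6)

From the two frames, the red sphere sits at roughly (8.4, 8.3) before and (9.0, 6.7) after.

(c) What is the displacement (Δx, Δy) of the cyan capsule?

(-2.2, 2.5)

From the two frames, the cyan capsule sits at roughly (15.3, 2.7) before and (13.1, 5.2) after.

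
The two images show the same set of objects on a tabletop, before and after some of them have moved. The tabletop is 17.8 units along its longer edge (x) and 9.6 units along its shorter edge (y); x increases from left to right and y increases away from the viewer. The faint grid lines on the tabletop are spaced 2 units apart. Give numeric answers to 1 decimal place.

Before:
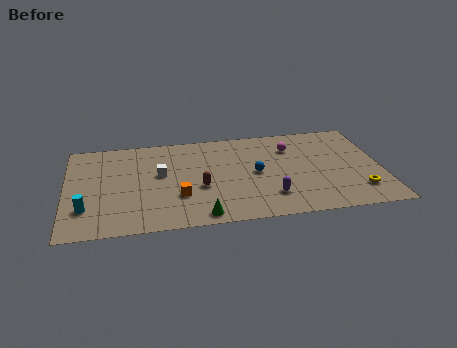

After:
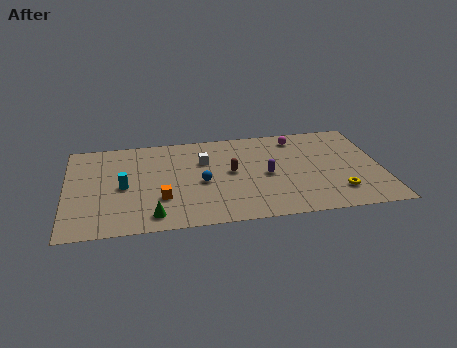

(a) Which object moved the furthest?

the blue sphere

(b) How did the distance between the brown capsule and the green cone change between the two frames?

+3.0

The distance was about 2.8 in the first image and 5.8 in the second, so they moved 3.0 units further apart.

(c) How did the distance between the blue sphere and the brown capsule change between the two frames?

-1.5

Before: roughly 3.4 units apart; after: 1.9. That's 1.5 units closer together.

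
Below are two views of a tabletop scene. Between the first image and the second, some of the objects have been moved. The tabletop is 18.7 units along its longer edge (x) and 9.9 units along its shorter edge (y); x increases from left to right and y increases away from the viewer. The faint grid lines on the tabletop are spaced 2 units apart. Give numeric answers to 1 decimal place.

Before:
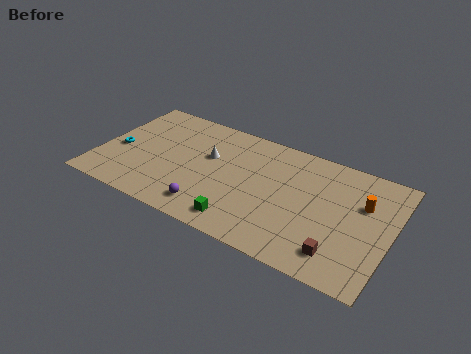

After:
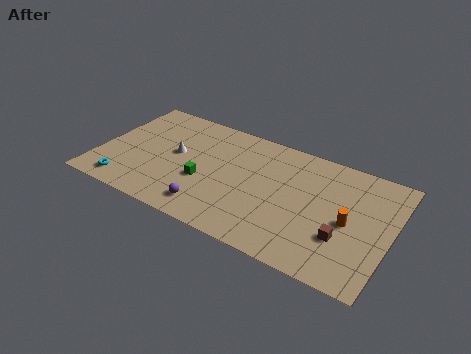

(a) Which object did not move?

the purple sphere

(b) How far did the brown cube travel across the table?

1.3

From (15.8, 1.9) to (15.9, 3.2), the brown cube covered √(0.1² + 1.3²) ≈ 1.3 units.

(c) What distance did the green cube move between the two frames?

3.6

From (9.7, 1.5) to (6.9, 3.8), the green cube covered √(2.8² + 2.3²) ≈ 3.6 units.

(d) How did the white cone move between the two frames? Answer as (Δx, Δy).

(-2.1, -0.7)

The white cone was at about (6.9, 6.1) and moved to about (4.8, 5.4).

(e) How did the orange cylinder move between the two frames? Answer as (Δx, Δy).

(-0.7, -1.9)

From the two frames, the orange cylinder sits at roughly (16.8, 6.5) before and (16.1, 4.6) after.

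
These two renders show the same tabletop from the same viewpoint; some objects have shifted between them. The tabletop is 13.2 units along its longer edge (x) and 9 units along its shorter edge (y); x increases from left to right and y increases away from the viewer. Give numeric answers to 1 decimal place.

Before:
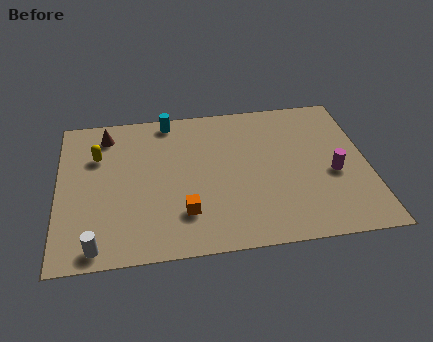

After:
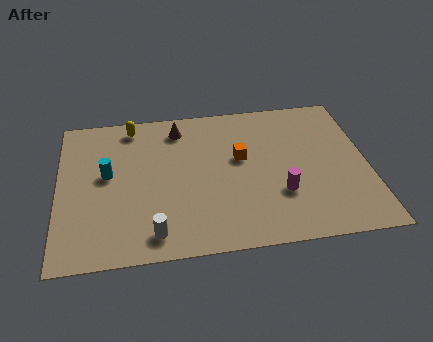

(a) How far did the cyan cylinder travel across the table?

4.1

From (4.8, 8.1) to (2.1, 5.0), the cyan cylinder covered √(2.7² + 3.1²) ≈ 4.1 units.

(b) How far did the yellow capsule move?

2.3

The yellow capsule moved from about (1.7, 6.2) to (3.2, 7.9), a distance of √(1.5² + 1.7²) ≈ 2.3.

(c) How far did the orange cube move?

3.9

The orange cube moved from about (5.3, 2.3) to (7.8, 5.3), a distance of √(2.5² + 3.0²) ≈ 3.9.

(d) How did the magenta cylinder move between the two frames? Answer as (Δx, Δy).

(-2.3, -0.9)

The magenta cylinder was at about (11.7, 3.8) and moved to about (9.4, 2.9).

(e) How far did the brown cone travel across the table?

3.1

From (2.1, 7.5) to (5.2, 7.5), the brown cone covered √(3.1² + 0.0²) ≈ 3.1 units.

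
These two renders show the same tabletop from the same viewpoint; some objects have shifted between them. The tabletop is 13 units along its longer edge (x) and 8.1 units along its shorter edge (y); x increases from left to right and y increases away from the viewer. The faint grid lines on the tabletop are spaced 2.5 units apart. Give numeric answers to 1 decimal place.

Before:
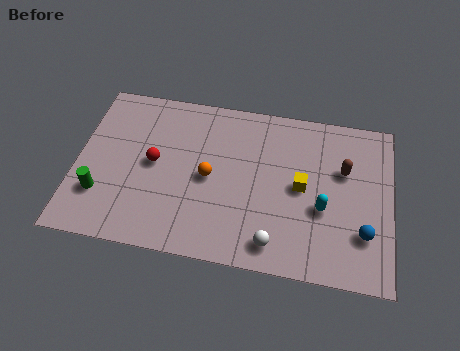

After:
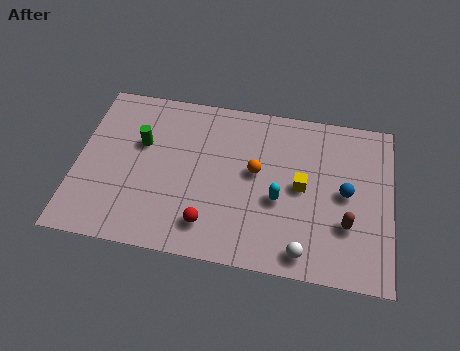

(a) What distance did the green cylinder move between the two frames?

3.2

The green cylinder was near (1.1, 2.3) before and (2.6, 5.1) after, so it travelled √(1.5² + 2.8²) ≈ 3.2 units.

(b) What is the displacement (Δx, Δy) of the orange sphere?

(1.9, 0.6)

From the two frames, the orange sphere sits at roughly (5.5, 3.9) before and (7.4, 4.5) after.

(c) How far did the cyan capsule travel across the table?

1.8

The cyan capsule was near (10.2, 3.2) before and (8.4, 3.3) after, so it travelled √(1.8² + 0.1²) ≈ 1.8 units.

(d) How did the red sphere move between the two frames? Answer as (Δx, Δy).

(2.4, -2.6)

The red sphere was at about (3.2, 4.2) and moved to about (5.6, 1.6).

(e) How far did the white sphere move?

1.2

The white sphere was near (8.3, 1.2) before and (9.5, 1.0) after, so it travelled √(1.2² + 0.2²) ≈ 1.2 units.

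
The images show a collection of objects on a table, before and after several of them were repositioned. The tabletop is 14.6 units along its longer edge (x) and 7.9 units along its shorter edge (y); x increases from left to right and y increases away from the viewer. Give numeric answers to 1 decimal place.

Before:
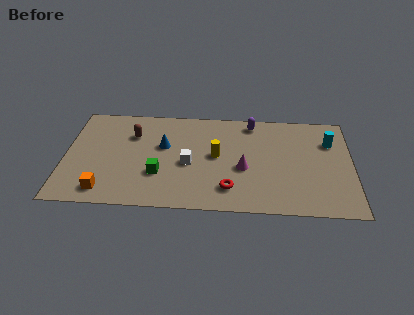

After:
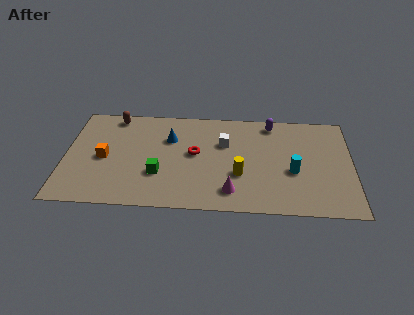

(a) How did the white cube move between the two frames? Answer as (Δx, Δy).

(1.8, 1.7)

From the two frames, the white cube sits at roughly (6.3, 3.5) before and (8.1, 5.2) after.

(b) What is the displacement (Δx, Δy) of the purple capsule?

(1.0, 0.0)

The purple capsule started near (9.5, 6.9) and ended near (10.5, 6.9).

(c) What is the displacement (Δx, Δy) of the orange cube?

(-0.1, 2.5)

From the two frames, the orange cube sits at roughly (2.1, 1.2) before and (2.0, 3.7) after.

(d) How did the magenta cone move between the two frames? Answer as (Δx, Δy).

(-0.6, -1.8)

The magenta cone was at about (9.1, 3.3) and moved to about (8.5, 1.5).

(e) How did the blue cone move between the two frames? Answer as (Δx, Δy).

(0.3, 0.6)

From the two frames, the blue cone sits at roughly (5.0, 4.8) before and (5.3, 5.4) after.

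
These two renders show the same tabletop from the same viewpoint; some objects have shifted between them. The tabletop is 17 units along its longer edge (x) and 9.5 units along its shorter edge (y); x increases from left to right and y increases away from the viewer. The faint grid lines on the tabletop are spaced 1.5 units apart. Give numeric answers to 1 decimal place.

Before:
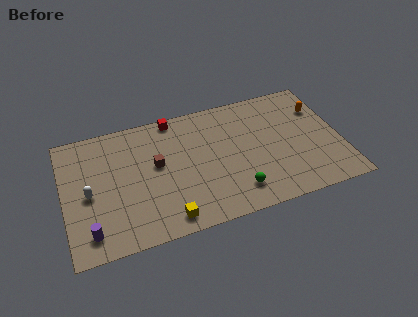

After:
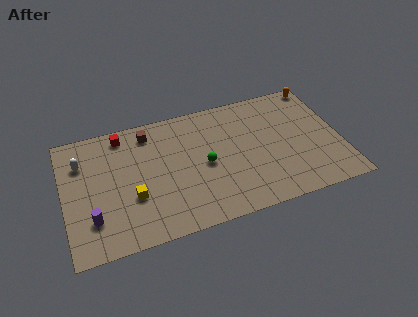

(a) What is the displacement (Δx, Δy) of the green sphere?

(-1.7, 2.6)

The green sphere was at about (10.3, 1.9) and moved to about (8.6, 4.5).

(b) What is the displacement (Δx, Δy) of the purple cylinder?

(0.2, 0.9)

From the two frames, the purple cylinder sits at roughly (1.4, 1.6) before and (1.6, 2.5) after.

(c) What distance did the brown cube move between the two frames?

2.6

The brown cube was near (5.7, 5.4) before and (5.4, 8.0) after, so it travelled √(0.3² + 2.6²) ≈ 2.6 units.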